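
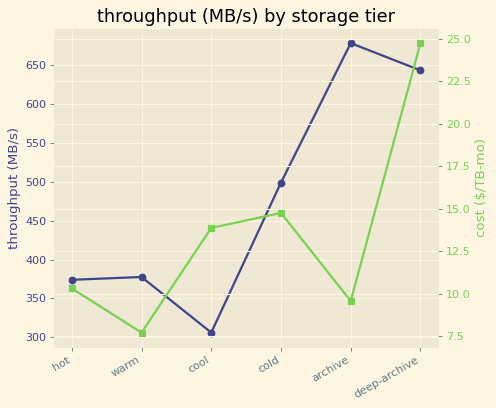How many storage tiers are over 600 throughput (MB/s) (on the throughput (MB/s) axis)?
2

Above 600: archive, deep-archive.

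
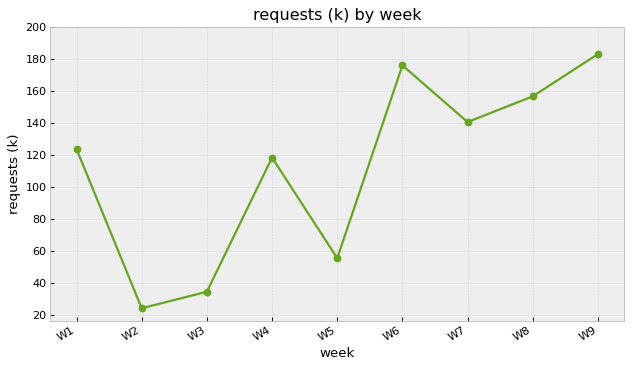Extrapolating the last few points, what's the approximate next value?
≈ 200

Last three: 140, 160, 180 → slope ≈ 20/step → next ≈ 200.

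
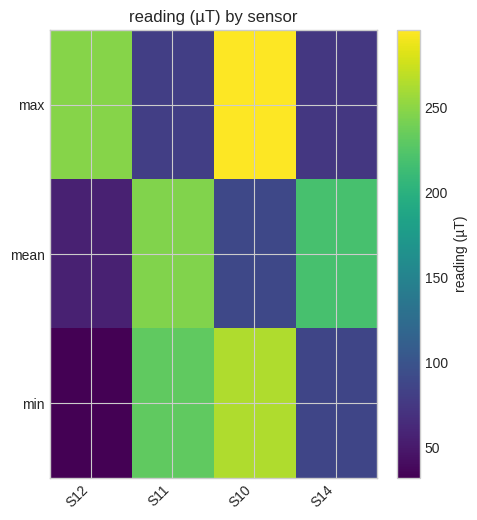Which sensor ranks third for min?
Top 4 for min: S10 ≈ 275, S11 ≈ 225, S14 ≈ 75, S12 ≈ 25.

S14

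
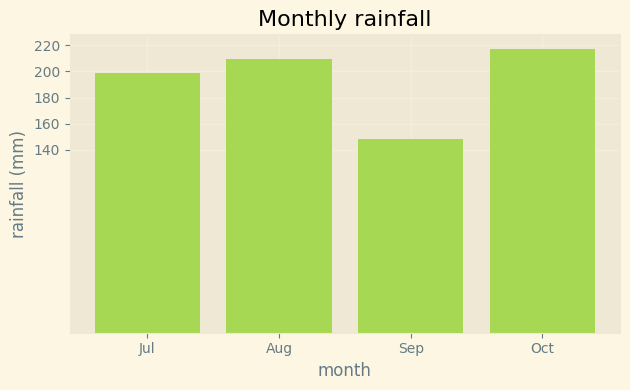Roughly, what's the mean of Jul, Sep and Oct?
≈ 187

(200 + 140 + 220) / 3 ≈ 187.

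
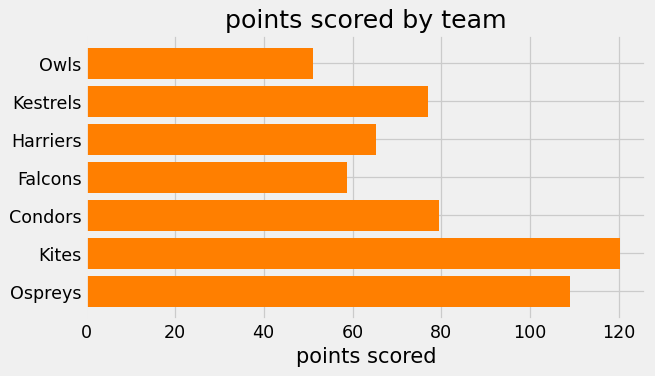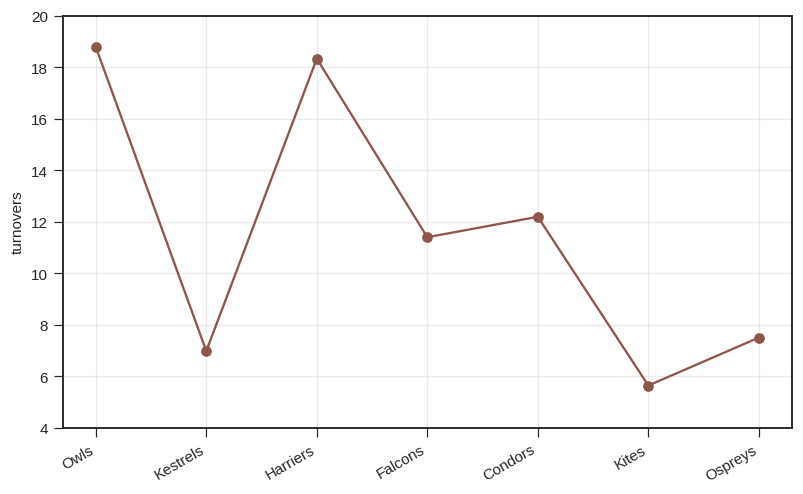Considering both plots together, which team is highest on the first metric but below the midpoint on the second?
Kites

Chart 2 median turnovers ≈ 12; below-median teams: Kestrels, Kites, Ospreys. Among those, Kites has the highest points scored (≈ 120).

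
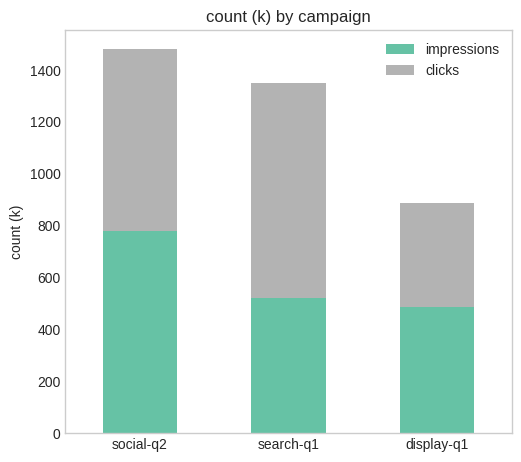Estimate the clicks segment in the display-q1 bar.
clicks top ≈ 800, bottom ≈ 400; segment ≈ 400.

≈ 400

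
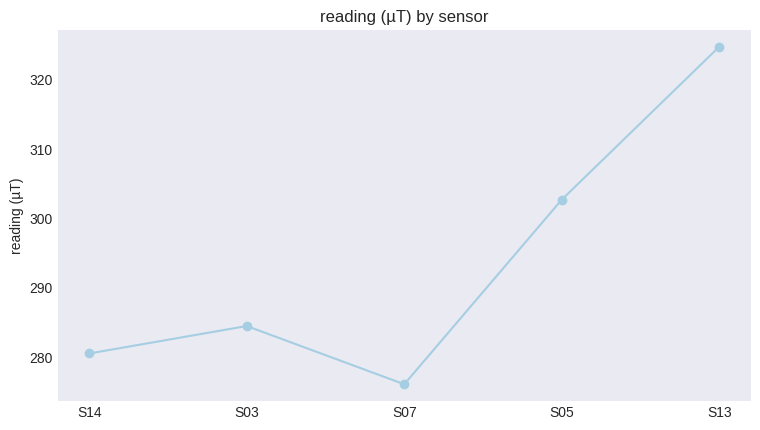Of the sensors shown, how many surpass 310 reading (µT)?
Above 310: S13.

1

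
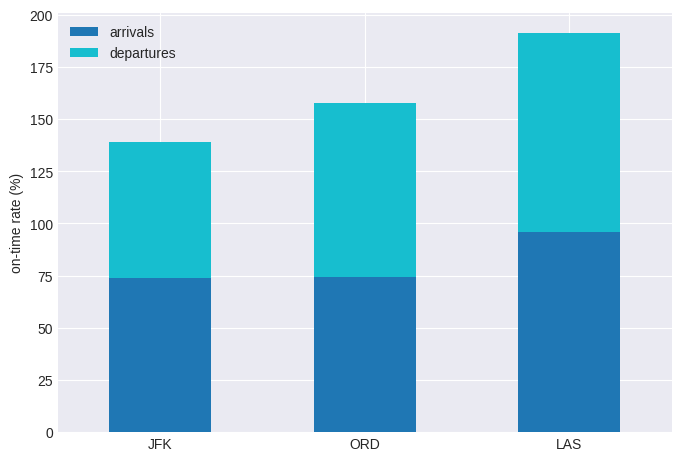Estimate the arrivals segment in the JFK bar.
≈ 80

arrivals top ≈ 80, bottom ≈ 0; segment ≈ 80.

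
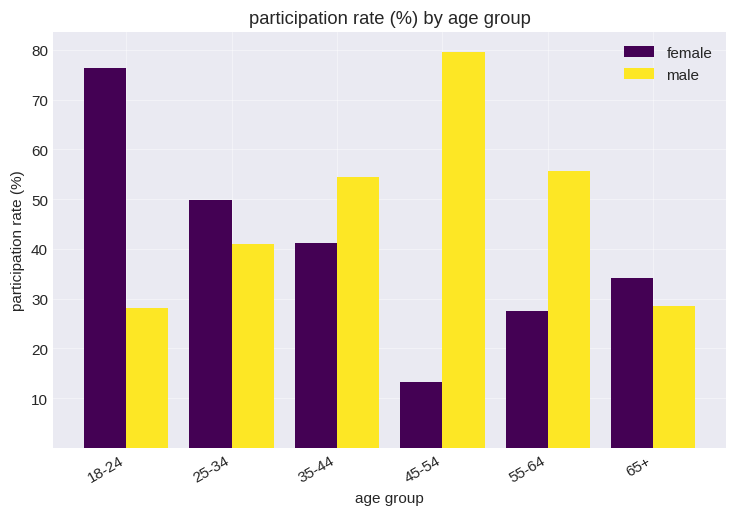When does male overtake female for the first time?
35-44

25-34: male ≈ 40 vs female ≈ 50 (not yet); 35-44: male ≈ 50 vs female ≈ 40 (first crossover).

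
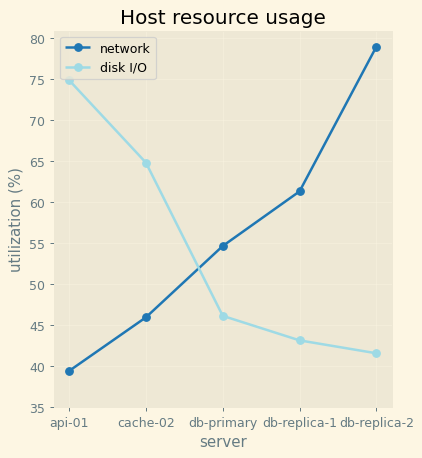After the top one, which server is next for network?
Top 3 for network: db-replica-2 ≈ 80, db-replica-1 ≈ 60, db-primary ≈ 55.

db-replica-1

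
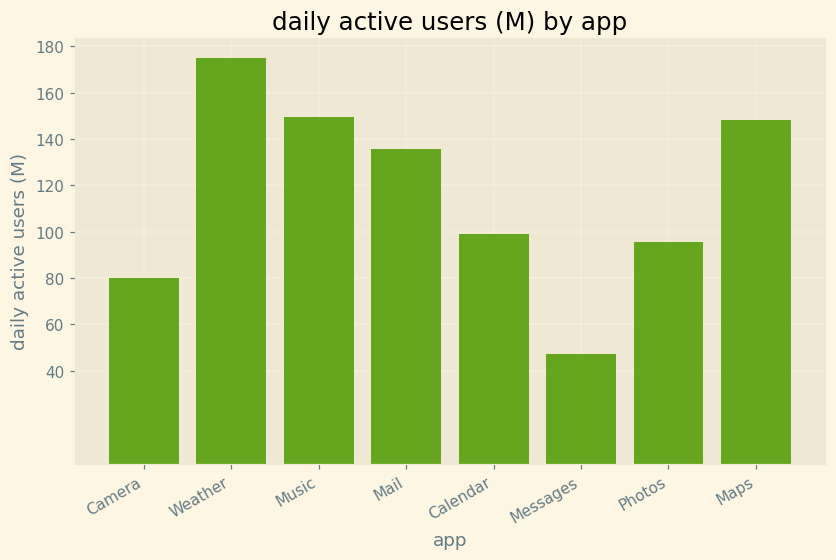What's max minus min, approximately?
≈ 140

Max Weather ≈ 180, min Messages ≈ 40; range ≈ 140.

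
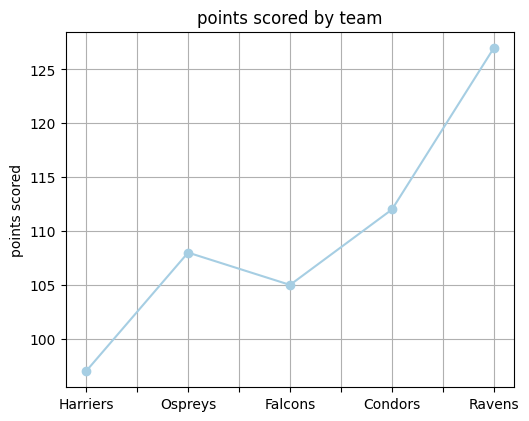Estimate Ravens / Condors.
≈ 1.14×

Ravens ≈ 125, Condors ≈ 110; 125/110 ≈ 1.14.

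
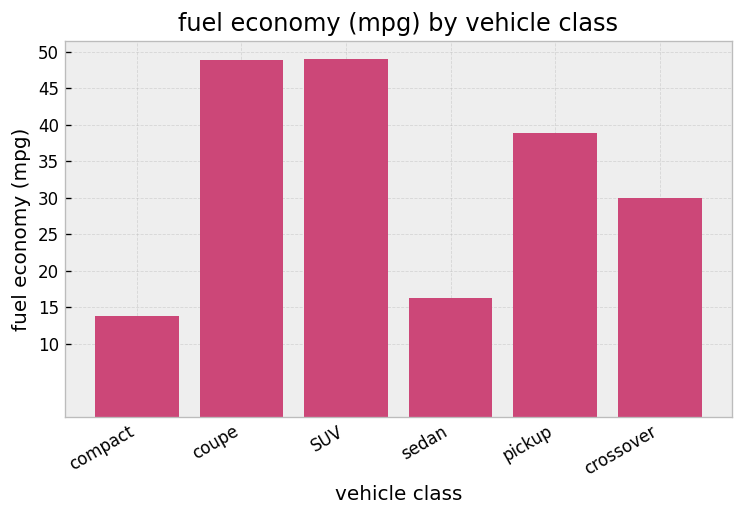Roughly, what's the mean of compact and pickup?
≈ 28

(15 + 40) / 2 ≈ 28.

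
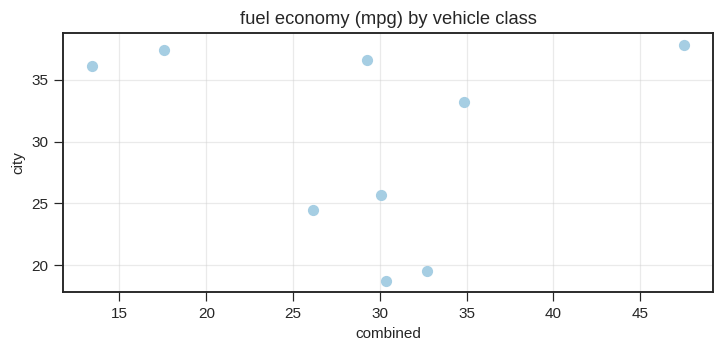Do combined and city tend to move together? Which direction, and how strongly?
no clear correlation

Points are roughly uncorrelated; weak (|r| ≈ 0.1).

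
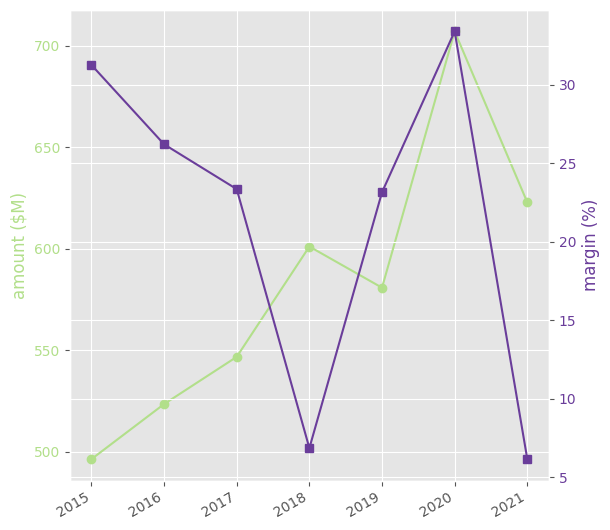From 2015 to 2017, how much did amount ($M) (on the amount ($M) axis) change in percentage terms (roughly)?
2015 ≈ 500, 2017 ≈ 540; (540 − 500) / 500 ≈ +8%.

≈ +8%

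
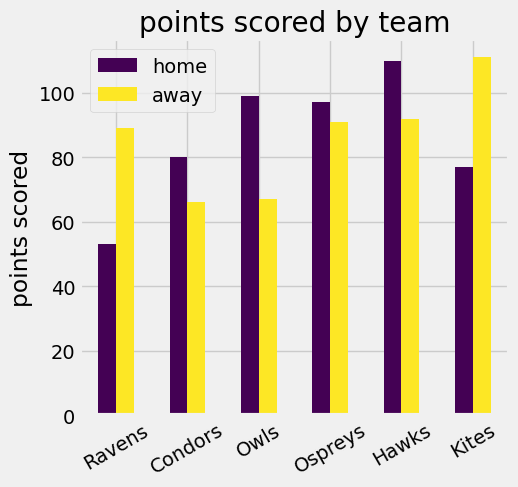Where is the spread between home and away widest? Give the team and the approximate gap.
Ravens, ≈ 40

Ravens: home ≈ 50, away ≈ 90 → gap ≈ 40. Next-largest (Kites) is only ≈ 30.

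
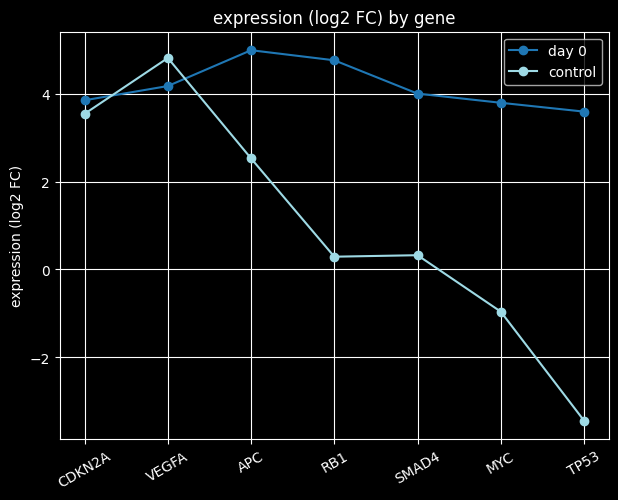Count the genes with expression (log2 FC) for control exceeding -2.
6

Above -2: CDKN2A, VEGFA, APC, RB1, SMAD4, MYC.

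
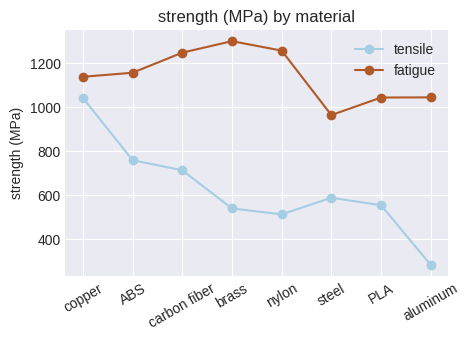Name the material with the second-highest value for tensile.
Top 3 for tensile: copper ≈ 1000, ABS ≈ 800, carbon fiber ≈ 700.

ABS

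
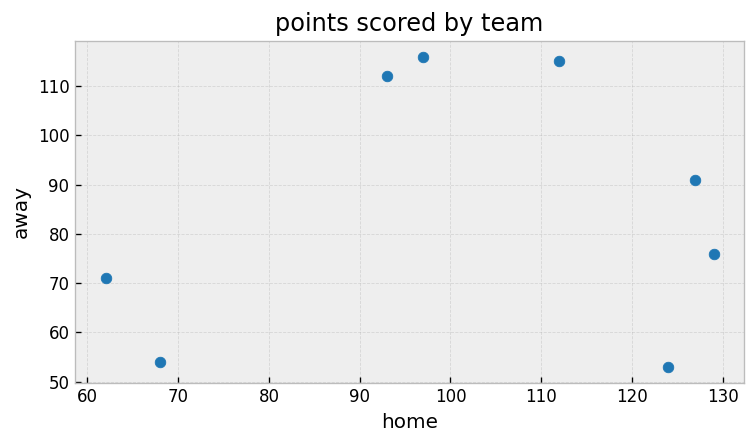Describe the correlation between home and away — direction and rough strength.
Points are roughly uncorrelated; weak (|r| ≈ 0.1).

no clear correlation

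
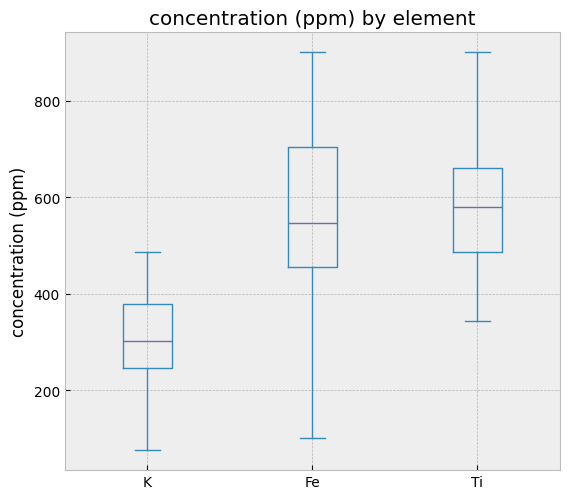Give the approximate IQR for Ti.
≈ 150

Q3 ≈ 650, Q1 ≈ 500; IQR ≈ 150.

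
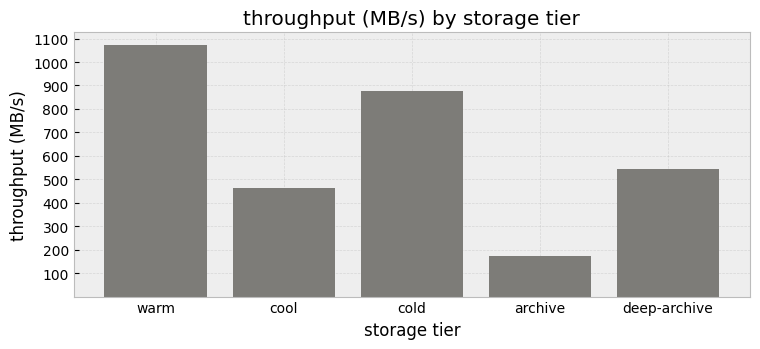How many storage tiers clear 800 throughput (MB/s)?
2

Above 800: warm, cold.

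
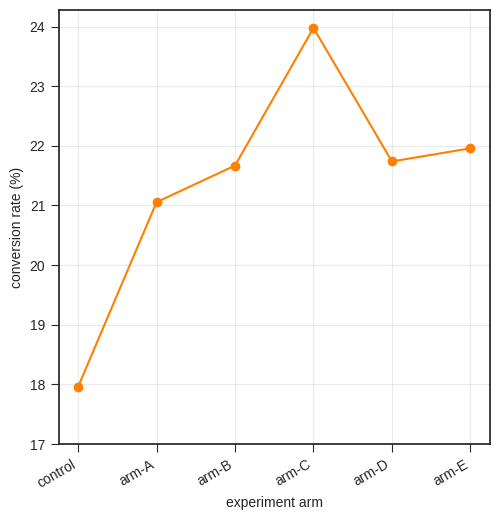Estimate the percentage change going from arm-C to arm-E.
arm-C ≈ 24, arm-E ≈ 22; (22 − 24) / 24 ≈ -8.3%.

≈ -8.3%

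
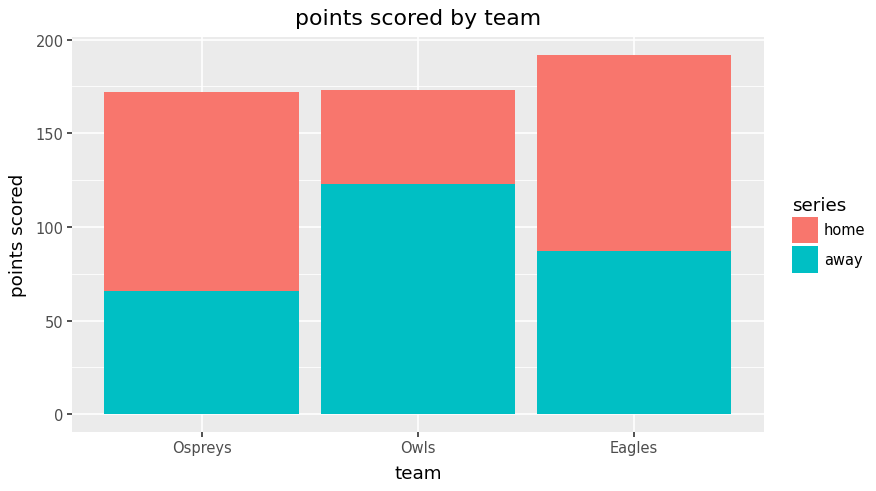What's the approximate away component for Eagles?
≈ 80

away top ≈ 80, bottom ≈ 0; segment ≈ 80.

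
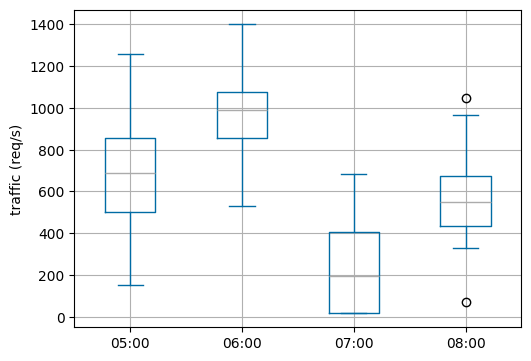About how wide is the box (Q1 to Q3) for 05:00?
Q3 ≈ 900, Q1 ≈ 500; IQR ≈ 400.

≈ 400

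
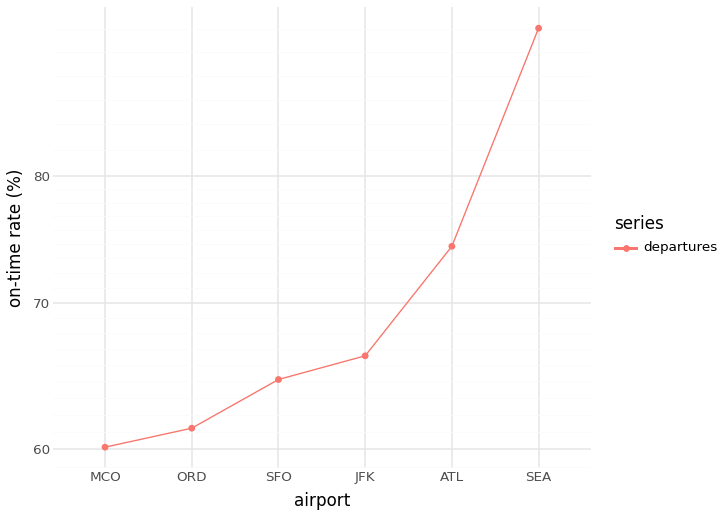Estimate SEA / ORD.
SEA ≈ 95, ORD ≈ 60; 95/60 ≈ 1.58.

≈ 1.58×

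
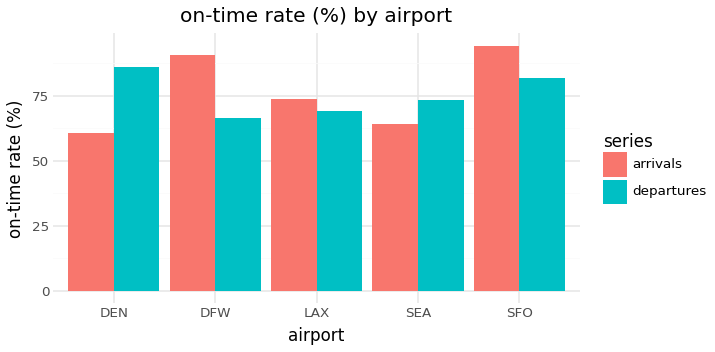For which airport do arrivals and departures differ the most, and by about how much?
DEN, ≈ 30 %

DEN: arrivals ≈ 60, departures ≈ 90 → gap ≈ 30. Next-largest (DFW) is only ≈ 20.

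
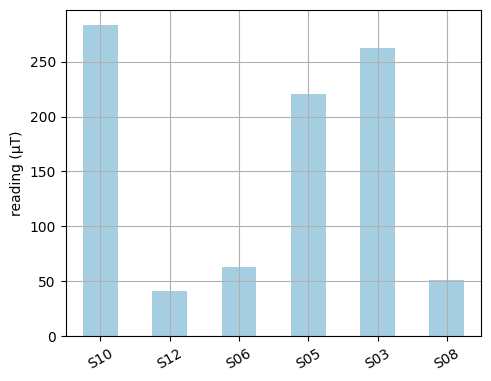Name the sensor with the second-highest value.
S03

Top 3: S10 ≈ 275, S03 ≈ 250, S05 ≈ 225.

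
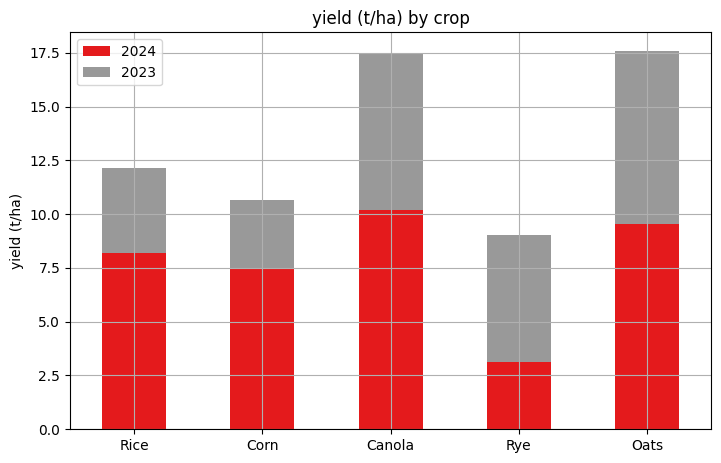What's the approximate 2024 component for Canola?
2024 top ≈ 10, bottom ≈ 0; segment ≈ 10.

≈ 10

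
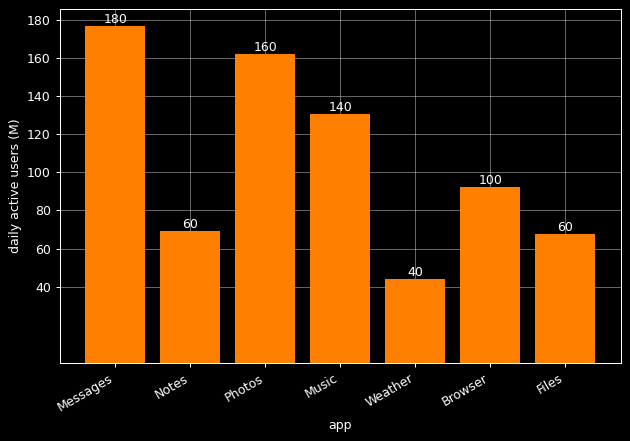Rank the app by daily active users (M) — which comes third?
Music

Top 4: Messages ≈ 180, Photos ≈ 160, Music ≈ 140, Browser ≈ 100.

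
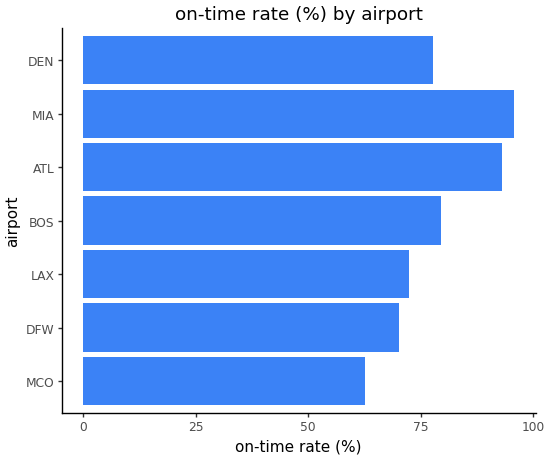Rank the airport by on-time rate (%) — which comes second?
Top 3: MIA ≈ 100, ATL ≈ 90, BOS ≈ 80.

ATL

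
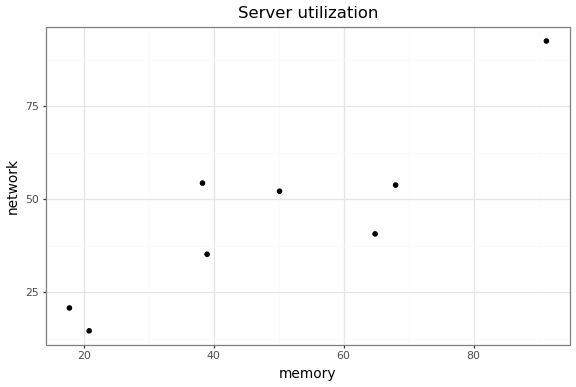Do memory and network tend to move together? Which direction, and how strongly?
Points are positively correlated; strong (|r| ≈ 0.9).

positive, strong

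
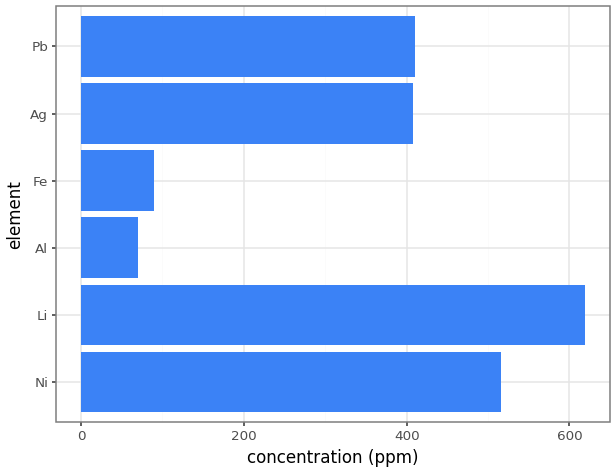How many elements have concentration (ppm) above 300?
4

Above 300: Ni, Li, Ag, Pb.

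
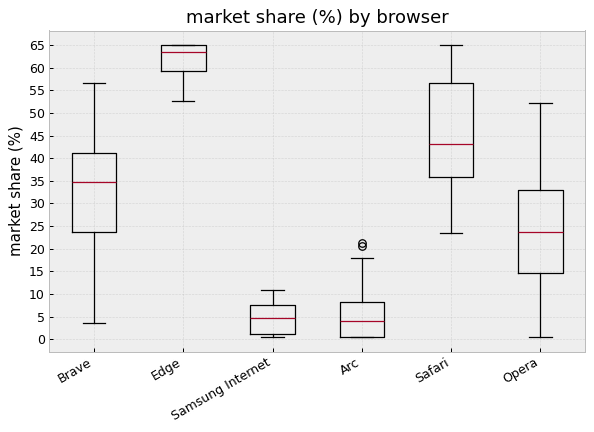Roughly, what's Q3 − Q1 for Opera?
≈ 20

Q3 ≈ 35, Q1 ≈ 15; IQR ≈ 20.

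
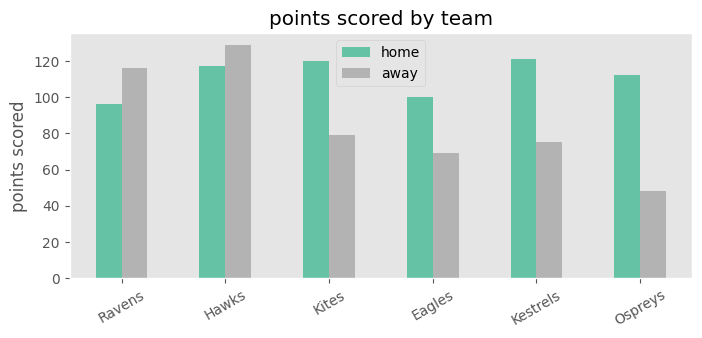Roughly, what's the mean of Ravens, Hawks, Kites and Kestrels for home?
≈ 115

(100 + 120 + 120 + 120) / 4 ≈ 115.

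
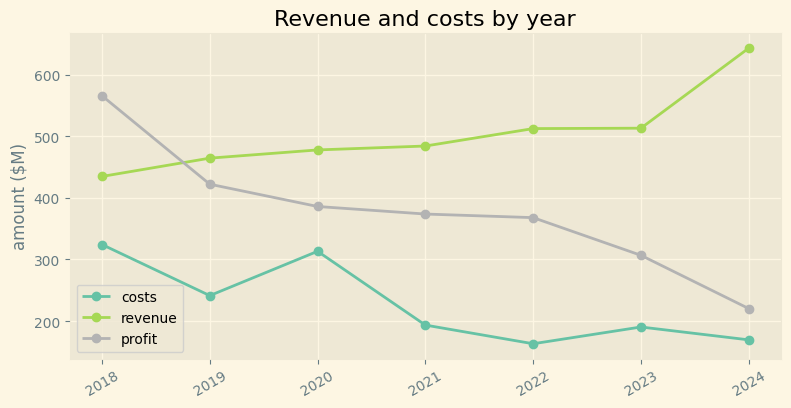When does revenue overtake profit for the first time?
2019

2018: revenue ≈ 450 vs profit ≈ 550 (not yet); 2019: revenue ≈ 450 vs profit ≈ 400 (first crossover).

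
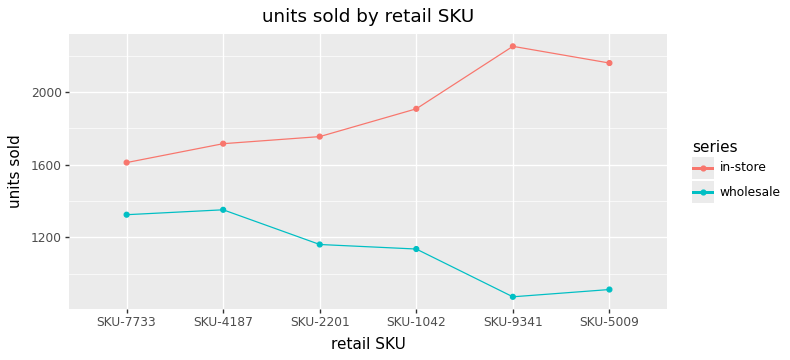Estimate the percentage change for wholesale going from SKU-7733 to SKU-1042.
≈ -14.3%

SKU-7733 ≈ 1400, SKU-1042 ≈ 1200; (1200 − 1400) / 1400 ≈ -14.3%.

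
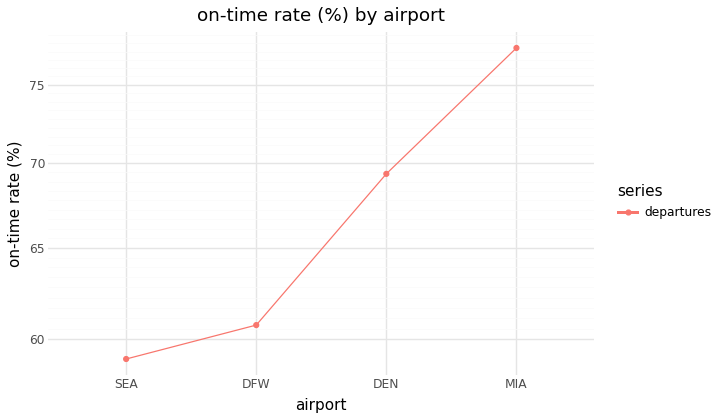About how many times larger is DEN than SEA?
≈ 1.21×

DEN ≈ 70, SEA ≈ 58; 70/58 ≈ 1.21.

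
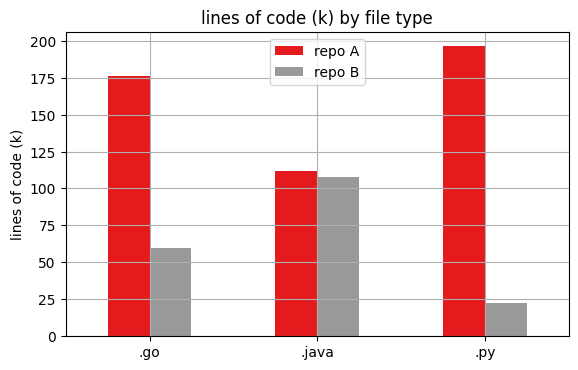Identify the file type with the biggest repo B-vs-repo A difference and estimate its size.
.py, ≈ 180 k

.py: repo B ≈ 20, repo A ≈ 200 → gap ≈ 180. Next-largest (.go) is only ≈ 120.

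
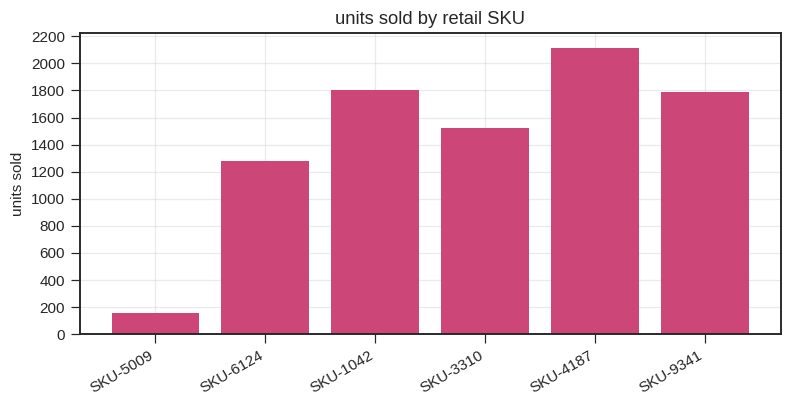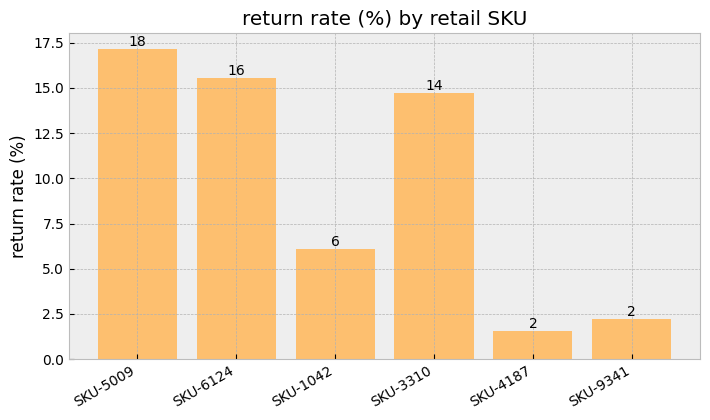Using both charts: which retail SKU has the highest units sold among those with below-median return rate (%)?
SKU-4187

Chart 2 median return rate (%) ≈ 10; below-median retail SKUs: SKU-1042, SKU-4187, SKU-9341. Among those, SKU-4187 has the highest units sold (≈ 2200).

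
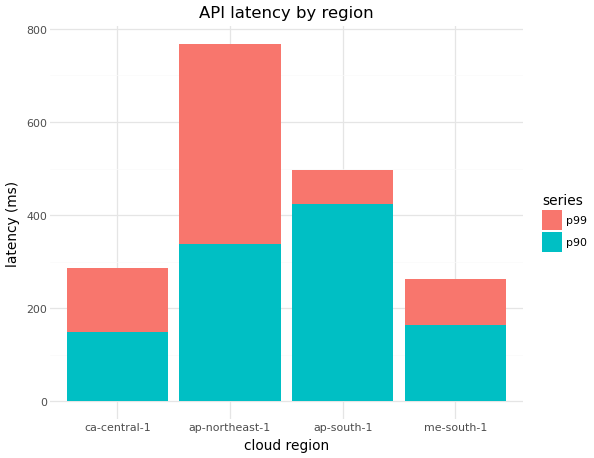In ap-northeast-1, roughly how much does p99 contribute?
p99 top ≈ 800, bottom ≈ 300; segment ≈ 500.

≈ 500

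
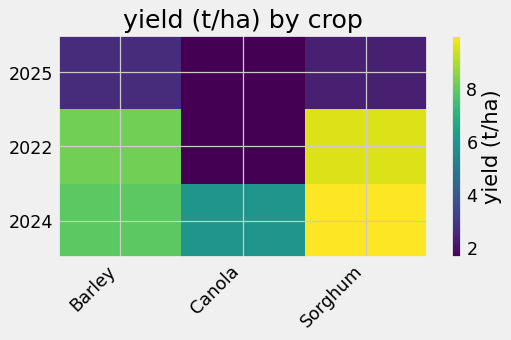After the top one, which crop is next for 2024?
Top 3 for 2024: Sorghum ≈ 10, Barley ≈ 8, Canola ≈ 6.

Barley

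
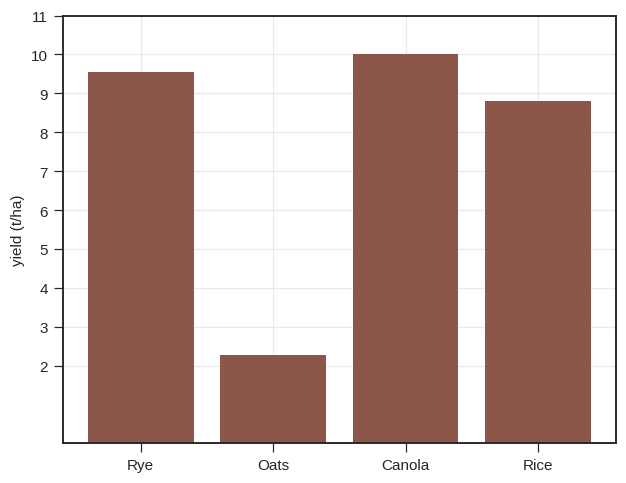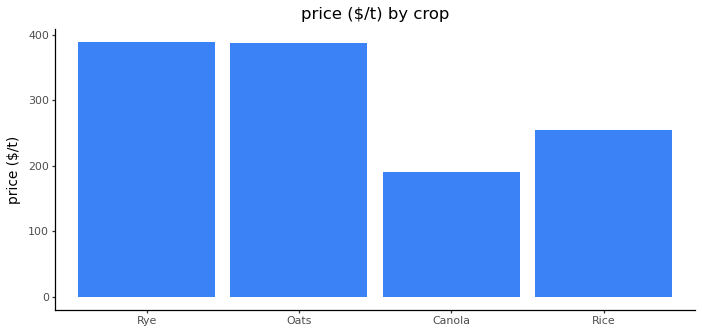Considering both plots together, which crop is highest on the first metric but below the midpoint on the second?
Canola

Chart 2 median price ($/t) ≈ 300; below-median crops: Canola, Rice. Among those, Canola has the highest yield (t/ha) (≈ 10).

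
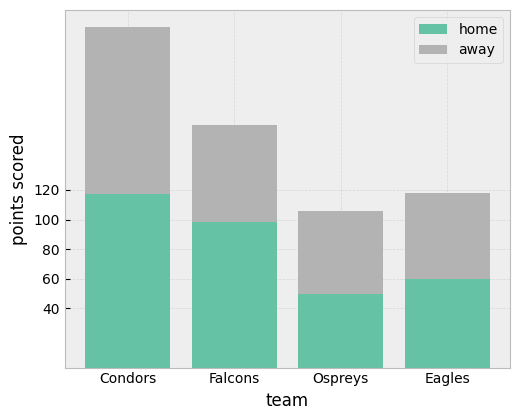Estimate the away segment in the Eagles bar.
away top ≈ 120, bottom ≈ 60; segment ≈ 60.

≈ 60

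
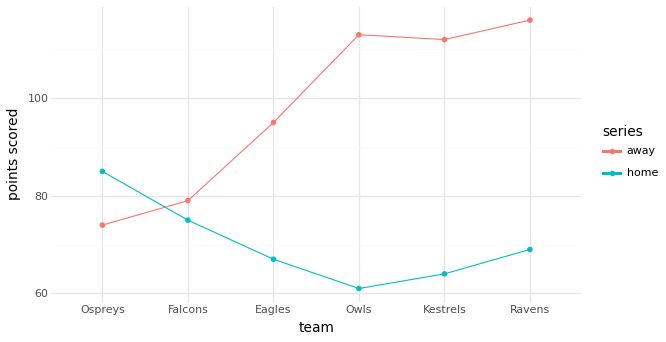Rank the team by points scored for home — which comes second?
Top 3 for home: Ospreys ≈ 85, Falcons ≈ 75, Ravens ≈ 70.

Falcons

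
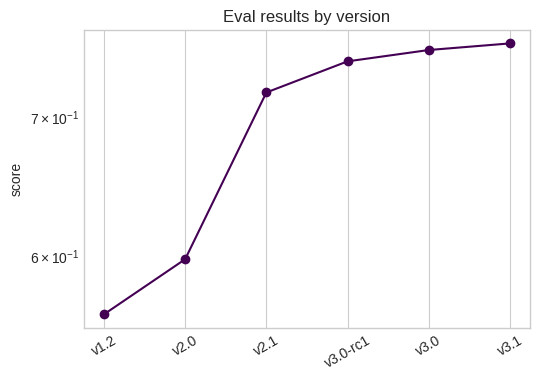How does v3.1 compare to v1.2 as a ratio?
≈ 1.36×

v3.1 ≈ 0.76, v1.2 ≈ 0.56; 0.76/0.56 ≈ 1.36.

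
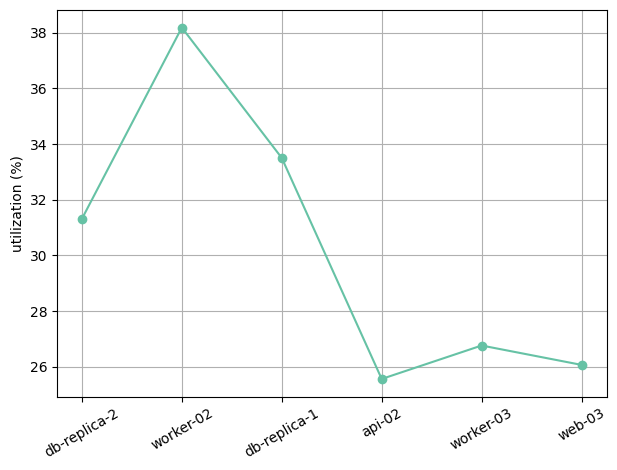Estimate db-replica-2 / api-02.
≈ 1.23×

db-replica-2 ≈ 32, api-02 ≈ 26; 32/26 ≈ 1.23.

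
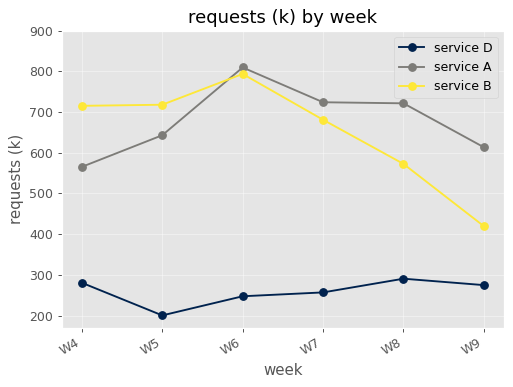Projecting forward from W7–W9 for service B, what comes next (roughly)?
Last three: 700, 600, 400 → slope ≈ -150/step → next ≈ 250.

≈ 250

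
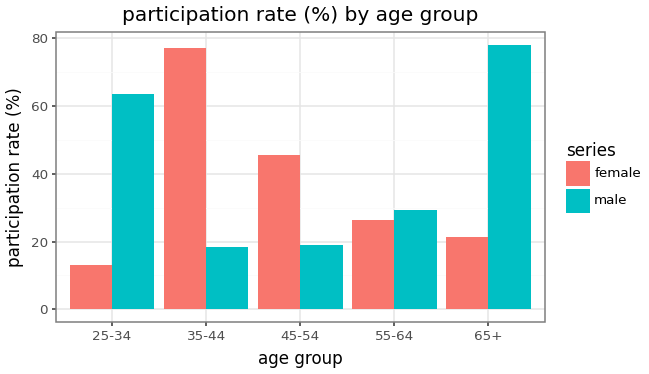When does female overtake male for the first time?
35-44

25-34: female ≈ 10 vs male ≈ 60 (not yet); 35-44: female ≈ 80 vs male ≈ 20 (first crossover).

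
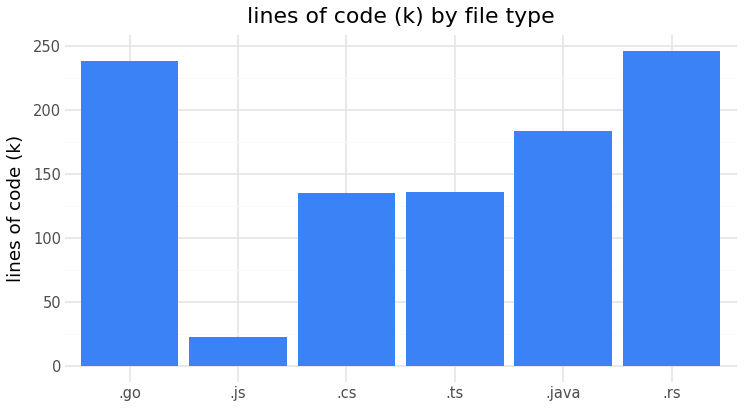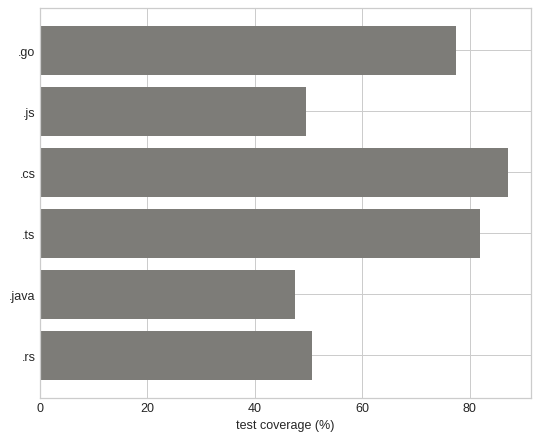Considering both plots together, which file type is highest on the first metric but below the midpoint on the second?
.rs

Chart 2 median test coverage (%) ≈ 60; below-median file types: .js, .java, .rs. Among those, .rs has the highest lines of code (k) (≈ 250).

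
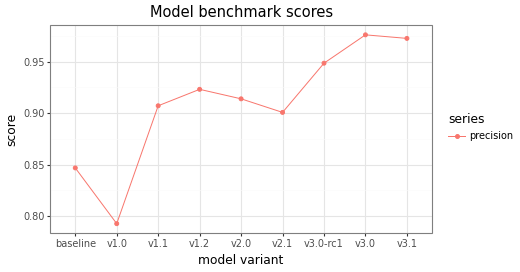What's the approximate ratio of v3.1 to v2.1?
≈ 1.09×

v3.1 ≈ 0.98, v2.1 ≈ 0.90; 0.98/0.90 ≈ 1.09.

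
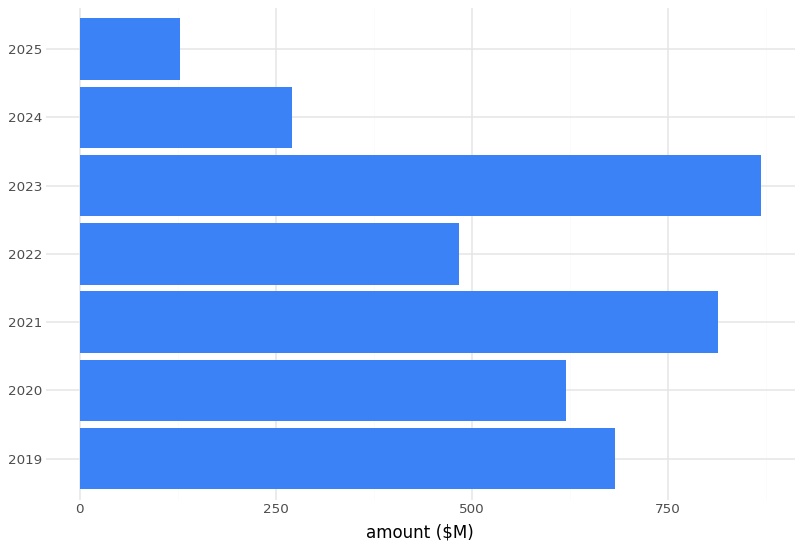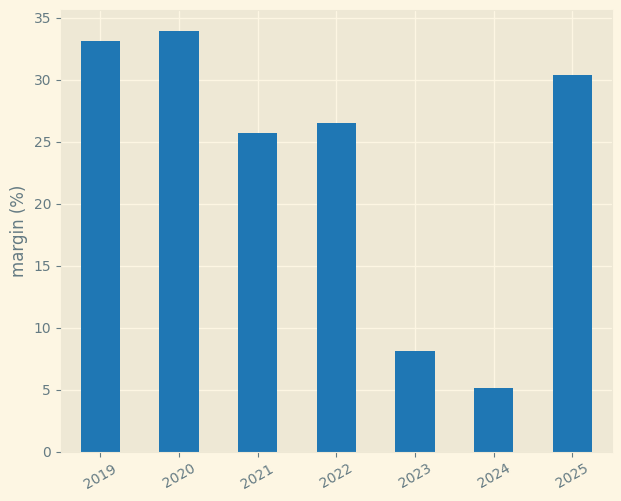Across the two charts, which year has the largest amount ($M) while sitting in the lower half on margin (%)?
2023

Chart 2 median margin (%) ≈ 25; below-median years: 2021, 2023, 2024. Among those, 2023 has the highest amount ($M) (≈ 900).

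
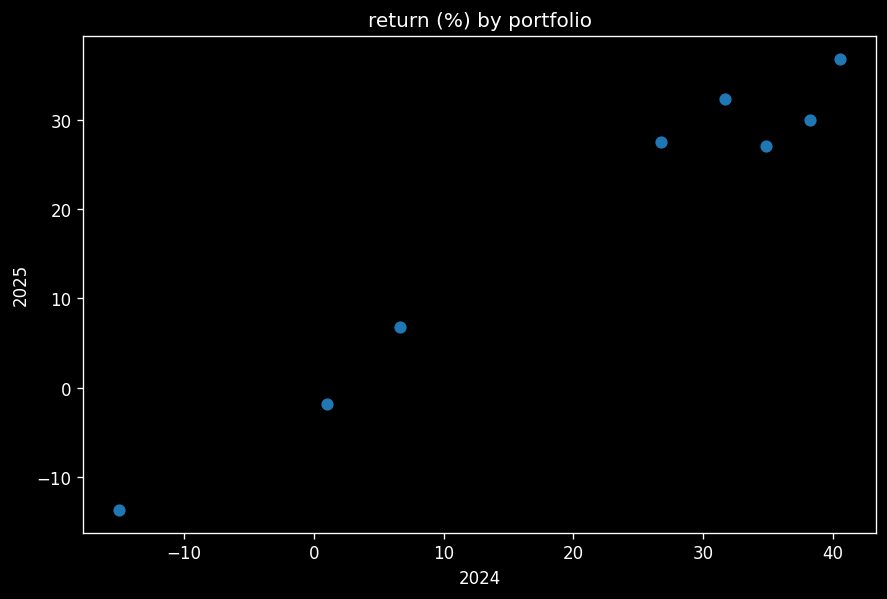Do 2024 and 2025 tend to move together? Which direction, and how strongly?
positive, strong

Points are positively correlated; strong (|r| ≈ 1.0).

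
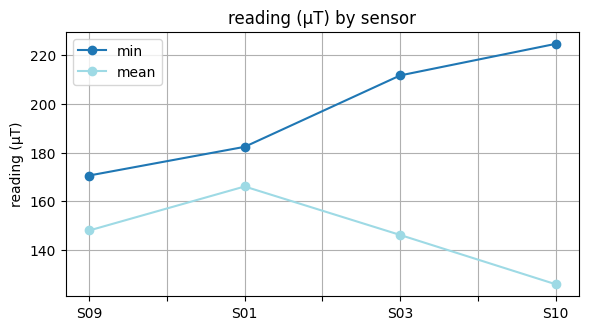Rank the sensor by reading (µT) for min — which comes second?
Top 3 for min: S10 ≈ 220, S03 ≈ 210, S01 ≈ 180.

S03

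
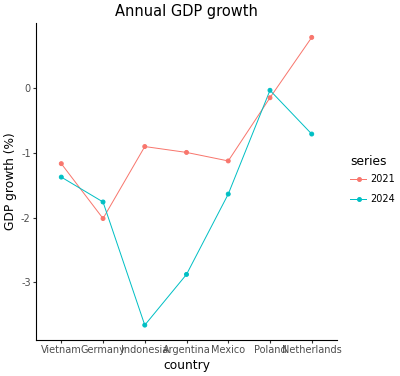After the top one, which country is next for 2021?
Poland

Top 3 for 2021: Netherlands ≈ 1.0, Poland ≈ 0.0, Indonesia ≈ -1.0.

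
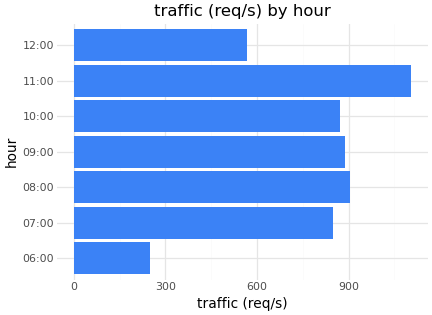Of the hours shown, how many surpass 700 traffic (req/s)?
5

Above 700: 07:00, 08:00, 09:00, 10:00, 11:00.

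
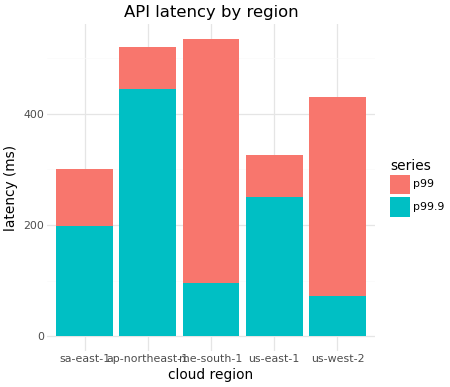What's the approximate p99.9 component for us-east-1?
≈ 250

p99.9 top ≈ 250, bottom ≈ 0; segment ≈ 250.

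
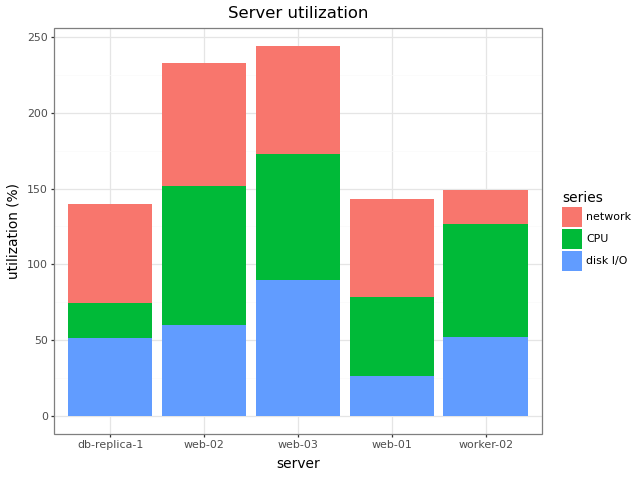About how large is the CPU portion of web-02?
CPU top ≈ 150, bottom ≈ 50; segment ≈ 100.

≈ 100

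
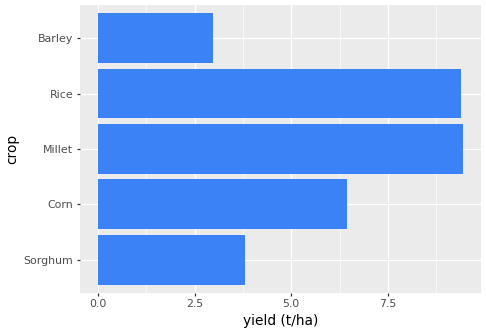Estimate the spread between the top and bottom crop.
Max Millet ≈ 9, min Barley ≈ 3; range ≈ 6.

≈ 6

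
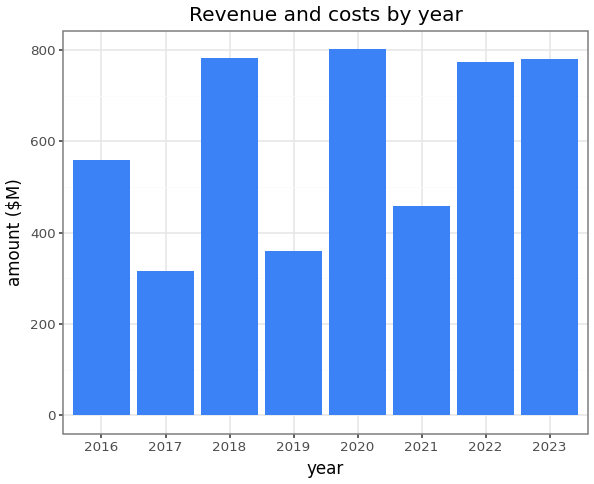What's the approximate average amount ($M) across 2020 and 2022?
(800 + 800) / 2 ≈ 800.

≈ 800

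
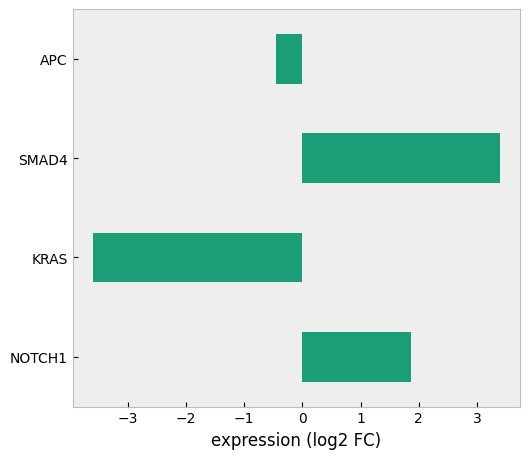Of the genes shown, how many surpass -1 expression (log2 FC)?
Above -1: NOTCH1, SMAD4, APC.

3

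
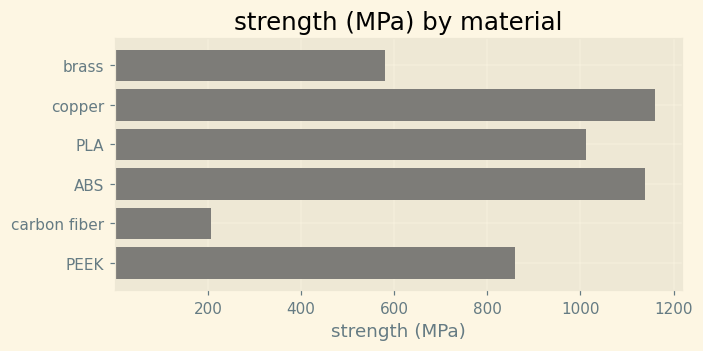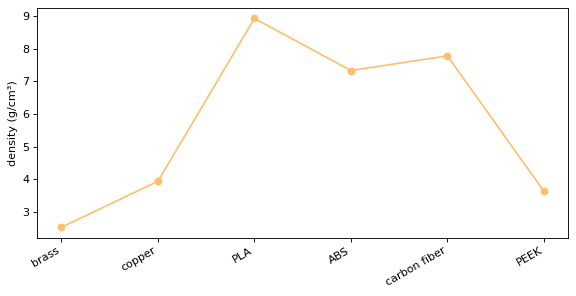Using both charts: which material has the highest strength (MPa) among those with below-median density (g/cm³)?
copper

Chart 2 median density (g/cm³) ≈ 6; below-median materials: brass, copper, PEEK. Among those, copper has the highest strength (MPa) (≈ 1200).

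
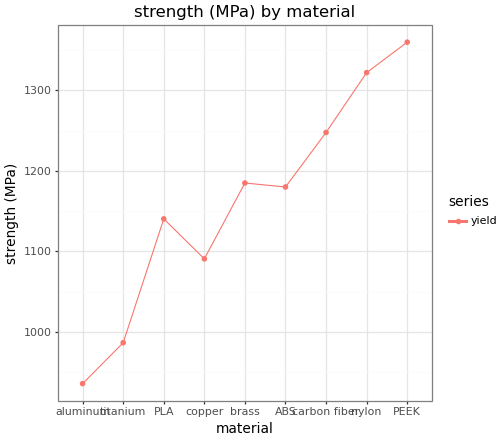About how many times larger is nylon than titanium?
≈ 1.3×

nylon ≈ 1300, titanium ≈ 1000; 1300/1000 ≈ 1.3.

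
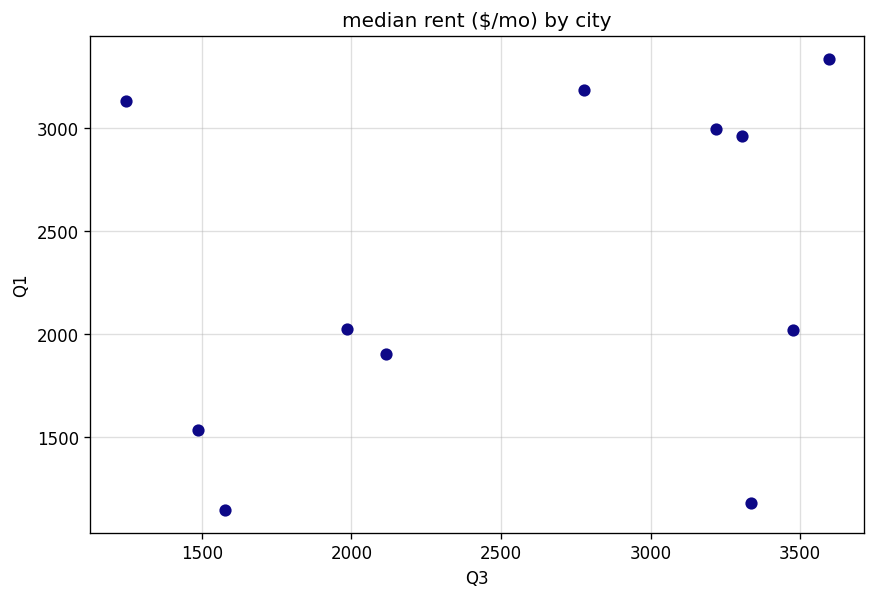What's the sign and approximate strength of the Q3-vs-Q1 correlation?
Points are positively correlated; weak (|r| ≈ 0.3).

positive, weak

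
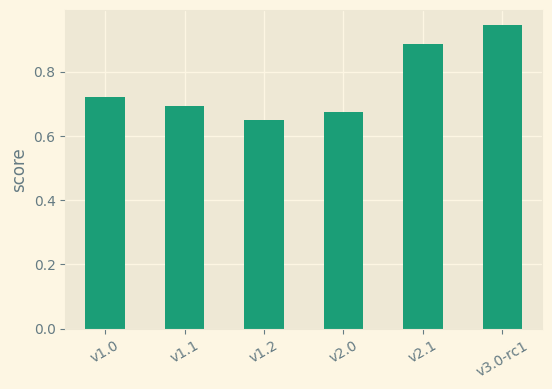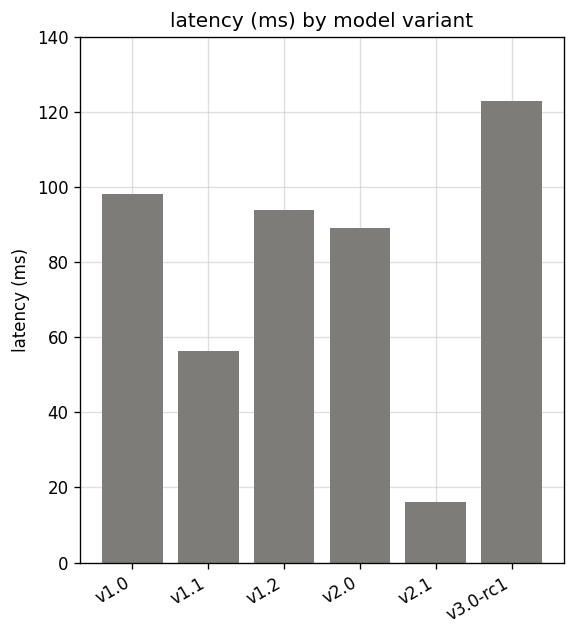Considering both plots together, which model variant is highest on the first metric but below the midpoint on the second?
Chart 2 median latency (ms) ≈ 100; below-median model variants: v1.1, v2.0, v2.1. Among those, v2.1 has the highest score (≈ 0.9).

v2.1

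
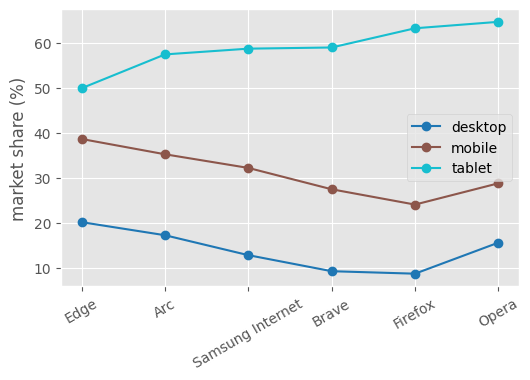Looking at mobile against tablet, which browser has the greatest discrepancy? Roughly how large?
Firefox: mobile ≈ 25, tablet ≈ 65 → gap ≈ 40. Next-largest (Opera) is only ≈ 35.

Firefox, ≈ 40 %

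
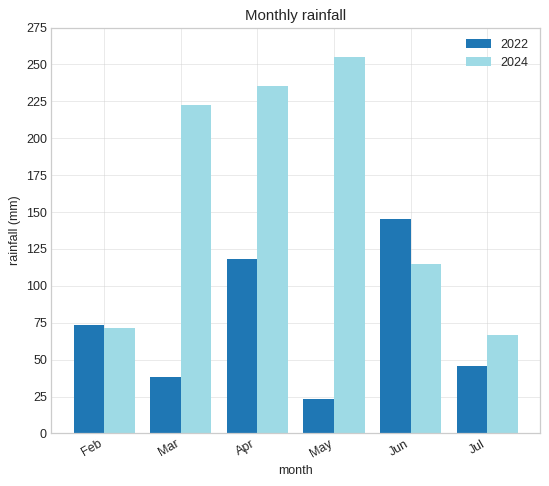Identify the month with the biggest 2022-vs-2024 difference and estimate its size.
May, ≈ 225 mm

May: 2022 ≈ 25, 2024 ≈ 250 → gap ≈ 225. Next-largest (Mar) is only ≈ 175.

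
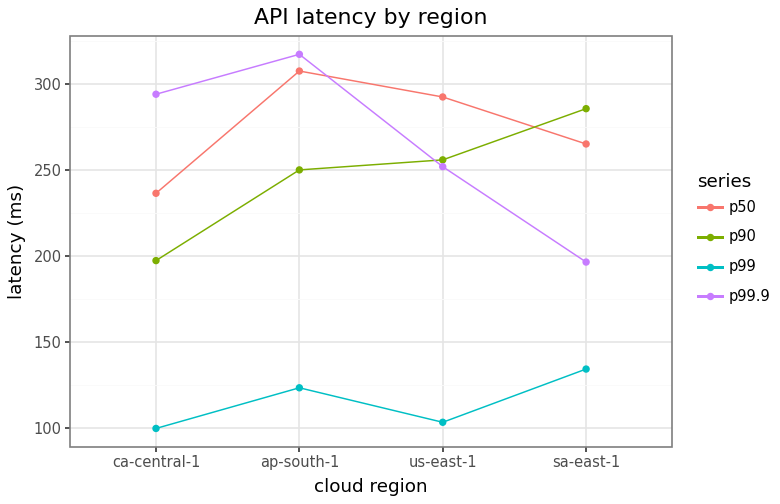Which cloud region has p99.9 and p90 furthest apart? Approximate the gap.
ca-central-1, ≈ 100 ms

ca-central-1: p99.9 ≈ 300, p90 ≈ 200 → gap ≈ 100. Next-largest (sa-east-1) is only ≈ 80.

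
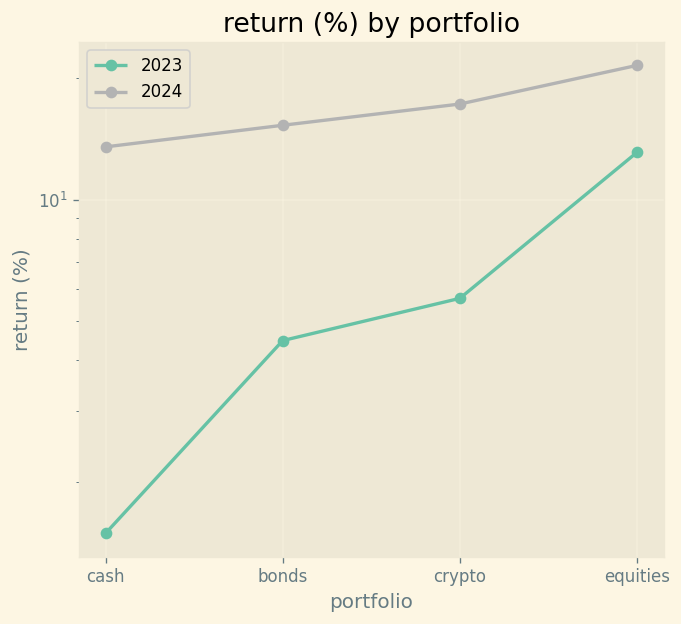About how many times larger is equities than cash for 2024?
≈ 1.57×

equities ≈ 22, cash ≈ 14; 22/14 ≈ 1.57.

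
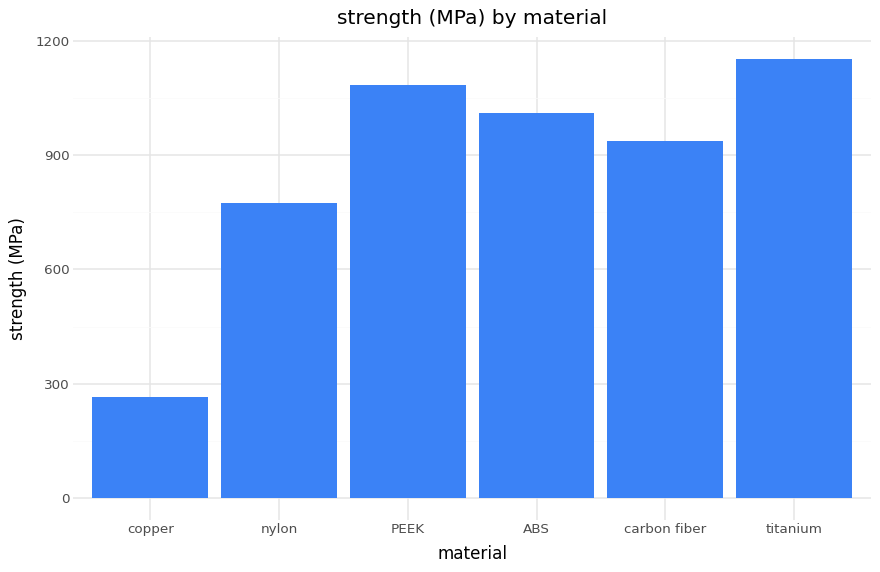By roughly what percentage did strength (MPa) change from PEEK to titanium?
≈ +9.1%

PEEK ≈ 1100, titanium ≈ 1200; (1200 − 1100) / 1100 ≈ +9.1%.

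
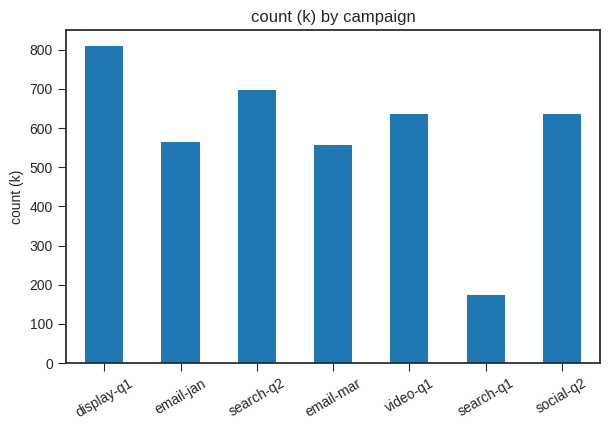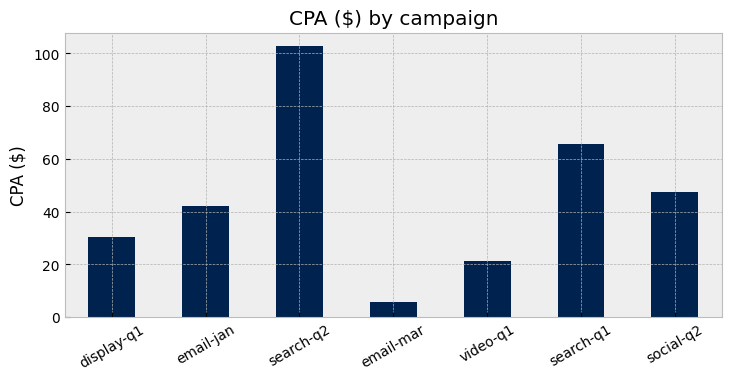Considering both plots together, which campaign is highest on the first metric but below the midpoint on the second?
Chart 2 median CPA ($) ≈ 40; below-median campaigns: display-q1, email-mar, video-q1. Among those, display-q1 has the highest count (k) (≈ 800).

display-q1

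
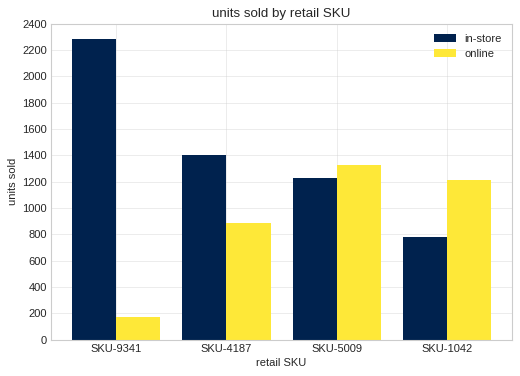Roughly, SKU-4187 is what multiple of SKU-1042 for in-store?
≈ 1.75×

SKU-4187 ≈ 1400, SKU-1042 ≈ 800; 1400/800 ≈ 1.75.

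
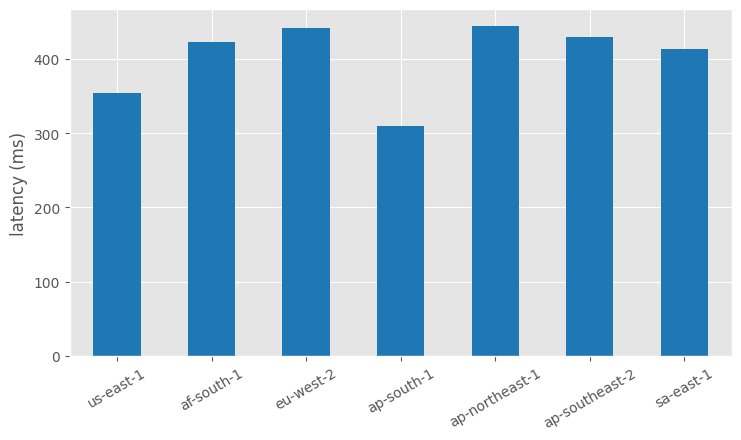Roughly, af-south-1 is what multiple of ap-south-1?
af-south-1 ≈ 400, ap-south-1 ≈ 300; 400/300 ≈ 1.33.

≈ 1.33×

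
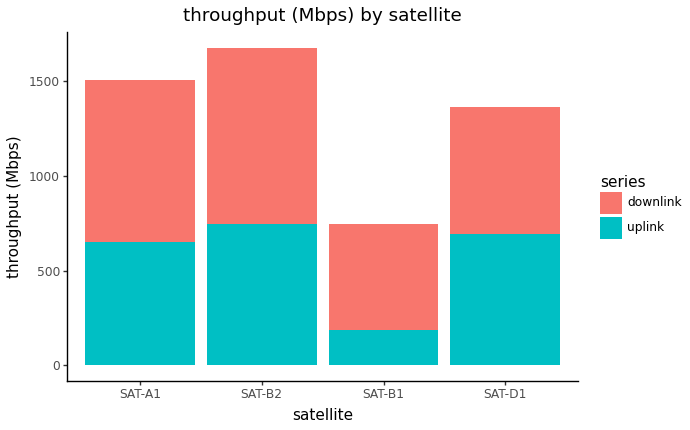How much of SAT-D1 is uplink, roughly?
uplink top ≈ 600, bottom ≈ 0; segment ≈ 600.

≈ 600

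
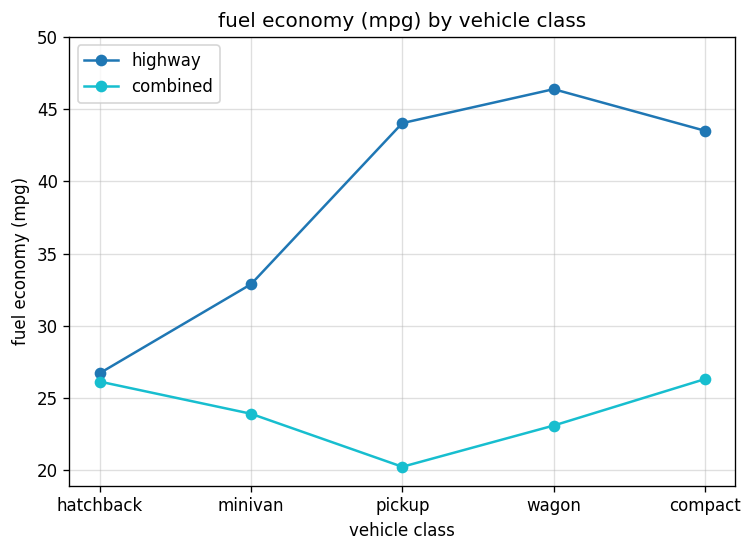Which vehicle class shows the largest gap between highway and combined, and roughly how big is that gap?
pickup: highway ≈ 45, combined ≈ 20 → gap ≈ 25. Next-largest (wagon) is only ≈ 20.

pickup, ≈ 25 mpg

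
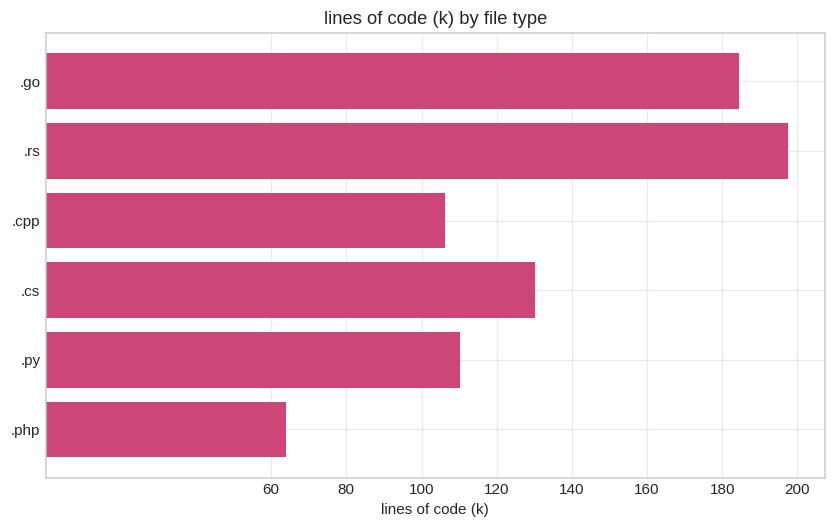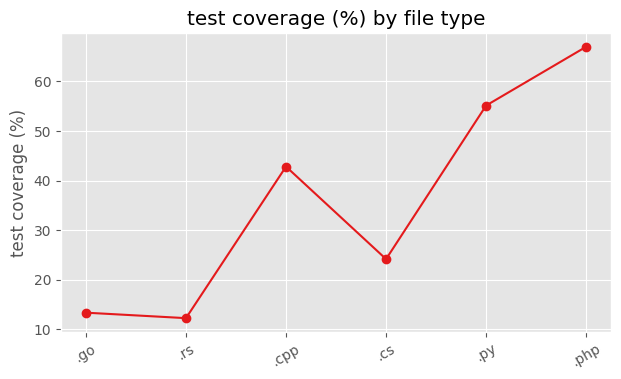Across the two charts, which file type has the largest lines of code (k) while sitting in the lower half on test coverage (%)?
.rs

Chart 2 median test coverage (%) ≈ 30; below-median file types: .go, .rs, .cs. Among those, .rs has the highest lines of code (k) (≈ 200).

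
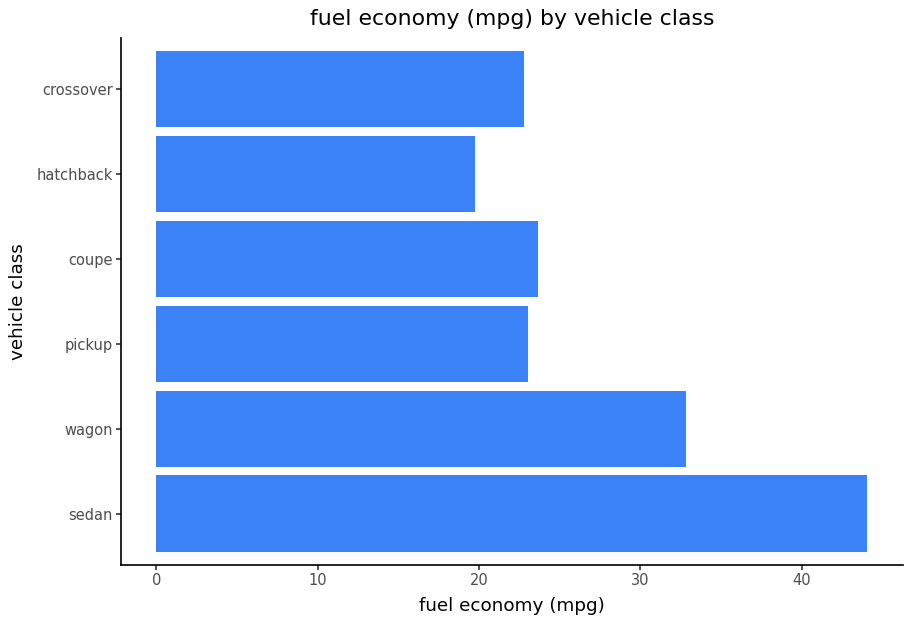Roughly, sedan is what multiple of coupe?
≈ 1.8×

sedan ≈ 45, coupe ≈ 25; 45/25 ≈ 1.8.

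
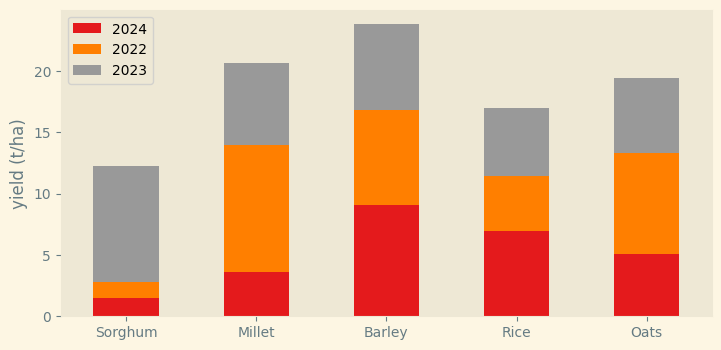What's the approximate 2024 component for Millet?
≈ 4

2024 top ≈ 4, bottom ≈ 0; segment ≈ 4.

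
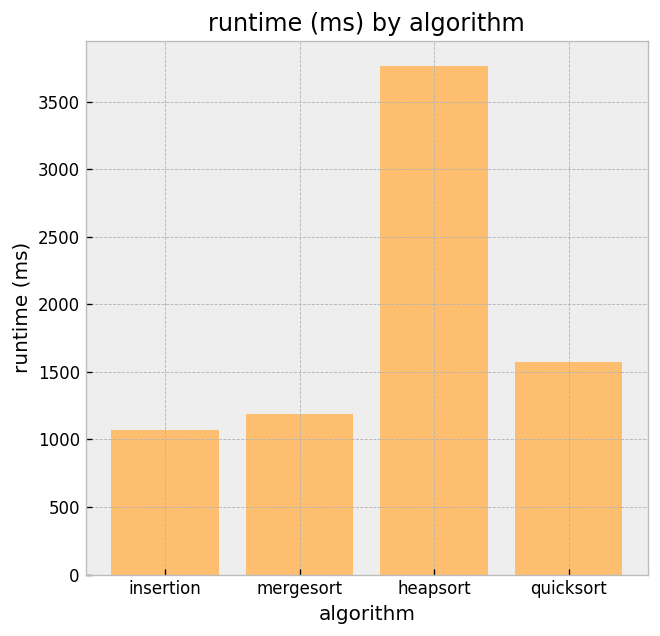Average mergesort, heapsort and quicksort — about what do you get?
≈ 2167

(1000 + 4000 + 1500) / 3 ≈ 2167.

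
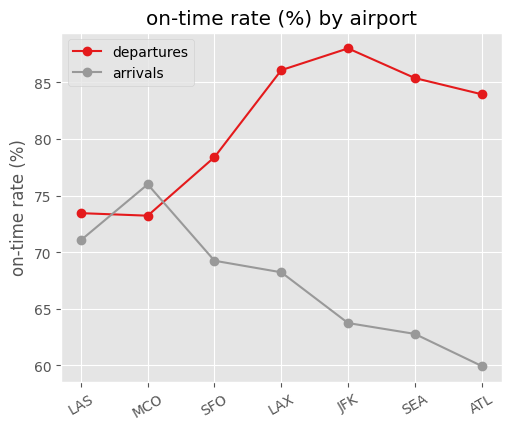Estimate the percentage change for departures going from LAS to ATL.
LAS ≈ 75, ATL ≈ 85; (85 − 75) / 75 ≈ +13.3%.

≈ +13.3%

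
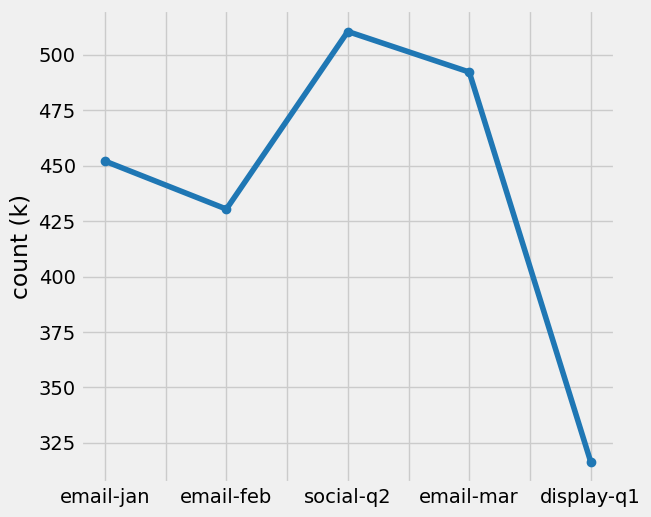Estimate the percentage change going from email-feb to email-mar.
email-feb ≈ 440, email-mar ≈ 500; (500 − 440) / 440 ≈ +13.6%.

≈ +13.6%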